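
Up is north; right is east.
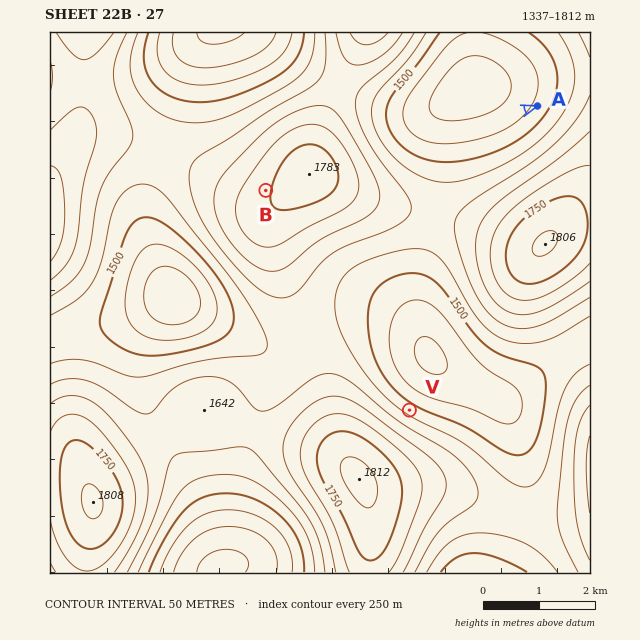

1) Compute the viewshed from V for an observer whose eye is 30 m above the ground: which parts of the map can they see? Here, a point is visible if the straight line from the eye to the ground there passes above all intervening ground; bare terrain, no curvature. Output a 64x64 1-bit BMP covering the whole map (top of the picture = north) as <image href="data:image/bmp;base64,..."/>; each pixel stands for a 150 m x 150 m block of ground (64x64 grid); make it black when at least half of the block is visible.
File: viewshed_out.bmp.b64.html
<image width="64" height="64" href="data:image/bmp;base64,Qk0+AgAAAAAAAD4AAAAoAAAAQAAAAEAAAAABAAEAAAAAAAACAAATCwAAEwsAAAIAAAAAAAAA////AAAAAAAAAAAAAAAAAAAAAAAAAAAAAAAAAAAAAAEAAAAAAAAAAwAAAAAAAAAHAAAAAAAAAA8AAAAAAAAAHwAAAAAAAAAfAAAAAAAAAD8AAAAAAAAAfwAAAAAAAAD/AAAAAAAAAP8AAAAAAAAB/wAAAAAAAAP/AAAAAAB+B/8AAAAAAf/P/wAAAAAD////AAAAAAf///8AAAAAB////wAAAAAH////AAAAAA////8AAAAAD////wAAAAAP////AAAAAB////8AAAAAH////wAAAAA/////AAAAAD////8AAAAAf////AAAAAD////wAAAAA/////AAAAAP////8AAAAD/////wAAAAf/////AAAAB/////8AAAAP/////gAAAA/////8AAAAD/////gAAAAP////8AAAAA/////AAAAAB////wAAAAAH///8AAAAAAP//+AAAAAAAf//AAAAAAAA//gAAAwAAAB/4AAADwAAAD+AAAAPgAAADgAAAAfAAAAAAAAAB8AAAAAAAAADgAAAAAAAAAGAAAAAAAAAAQAAAAAAAAAAAAAAAAAAAAAAAAAAAAAAAAAAAAAAAAAAAAAAAAAAAAAAAAAAAAAAAAAAAAAAAAAAAAAAAAAAAAAAAAAAAAAAAAAAAAAAAAAAAAAAAAAAAAAAAAAAcAAAAAAAAAB8AAAA=="/>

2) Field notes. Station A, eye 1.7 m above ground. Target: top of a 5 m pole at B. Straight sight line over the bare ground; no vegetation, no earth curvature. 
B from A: no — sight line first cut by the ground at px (366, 159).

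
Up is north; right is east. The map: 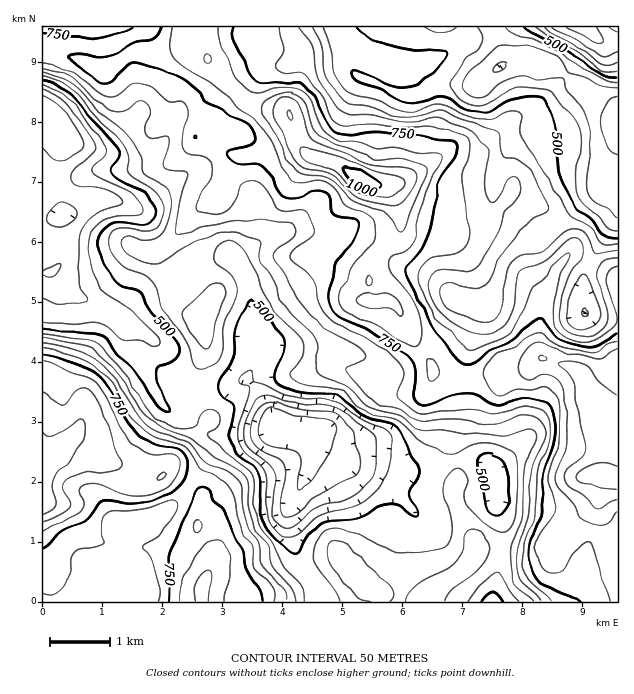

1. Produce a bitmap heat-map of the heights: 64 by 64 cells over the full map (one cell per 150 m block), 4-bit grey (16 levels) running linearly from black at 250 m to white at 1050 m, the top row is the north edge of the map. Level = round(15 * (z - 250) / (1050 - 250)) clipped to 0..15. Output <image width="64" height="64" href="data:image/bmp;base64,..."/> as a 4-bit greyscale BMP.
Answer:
<image width="64" height="64" href="data:image/bmp;base64,Qk12CAAAAAAAAHYAAAAoAAAAQAAAAEAAAAABAAQAAAAAAAAIAAATCwAAEwsAABAAAAAAAAAAAAAAABEREQAiIiIAMzMzAERERABVVVUAZmZmAHd3dwCIiIgAmZmZAKqqqgC7u7sAzMzMAN3d3QDu7u4A////AIiIiIiIiImqu7uqqpmHZVVWZ3d3d3d2ZlVVZniZmaqqmYiIiIiIiaq7u6qqmIdlVWZ3d3d3d3dmZVVniZqqqquZmIiIiIiJqru7qqmYdmVWZ3d3ZmZ3d3ZmVniaqqqqq5mYiIiIiImqq7u6qYdmVVZ3d3ZmZmZ3d3ZmeJqqqqqrmZiIiIiImaqru7qYdmVVZnd3ZmZmZmZ3dmZ5qruqqruZmIiIiIiZqqq7qph2VVVmd3ZmZmZmZnd3Znmru6qqu5mZmYiIiImaqqqqmHZURWZ3ZmZlVVVWZ3dmeKu7uqq7qZmZiIiIiZqqqqmHZURFVmZmVVVVVVZndmZomru7u7u6qZmIiIiImaqqqYdUMzRVVVVVVVVVVmZmVWeau7u7u8u6qZiIiIiJqqqZhlMiI0RERVVVVVVWZmVVZ4mru7zL3MuqmZmZiImaqZh2QyEiMzRERVVVVVZmVUVXiau7zMzcy6qqqqqpmZqZmHZDIRIiMzNEVVVVZmVVRFeJq7zM3Ny7qqq7u7qpmZmYdkMhERIiIzRFVVVmZVVEV4mrzN3d3Lu7u7u7u7qZmYh2QyERESIiNERVVWZlVERWibzN3u7czLu7u7u7upmIh2VDIhERESIzREVVVmVURVaJvM3e7d3MzMu7u7u6mHd2VDMhERERIiNERVVVVVRFVnmrzN3d3dzMy7u6qqqHdmVDIhEREREiI0RVVWZlVVVmeJu8zd3M3MzLu6qZmHdmVDIRERERESIzRFVmZmZmZmZnmrzN3czMzMu6qYh3ZmVUMhAAABERIjNEVmZmZmZ3ZmeavM3dzMzMy6qYdmZmZlQyEAAAEREjNEVnd3d3d3d3d5q8zd3MzMzLqYdlVVZmVDIQAREREjRVZniIiIiIiId4mrzd3cu8zLuodlVVVWVVQxESIiIzRmd4iZmZmZmZiImavN3du7vLuphlVVVVVVRDIjNEREVneIiZqpmZmqqZmavM3dy7u7uph2VVVVVVREQ0RVVVVneIiJmqqqmqq6qqq8zdzLu7u6l2VVVVVVVERERVZmZneIiImaqqqqq7u7u7zMzMu7qql2VUVVVVVVRERFZmd3eIiIiZqqqqq7u7y7zMzMyqqZh2VURVVVZmVEREVWZ3d3iIiJqqqpmqu7vMzMzMzJmYh2VURERFZmZVRERVVmd3d4iJmqqpmZqru8zMu7u8iHd2ZUREREVndlVEREVWZ3d4iZqqqqmYiZqrvLqpmatmZVVUREREVWd2VUREVWZ3eIiZq7uqmYiIiZq7qYiImUREREQzNEVWd3ZVRERWZ3iImaq7u6mYh3d4maqYdmeIRDNDMzNEVWZ3d2VERWZ3iJmqu7u7qYd3ZneJmZdmZngzMzMzNERWZnd3ZVRVZ3iJqru7u7qYdmZmZ4iZmGZmeDMzMzNERVZmZ3dmVVZ3eImru7u7upd2ZmZniJmYdmaJIiMzREVVVmZmd2ZVZneIiau7u7uph2ZmZmd4iZh2Z4kiIzNEVVVmZmZnZlVmeIiZqru7uqmHd3d3Z3iJmHZniSIjNEVVZmZmZmZlVWd4iJmau7u6mYd3d3dneIiYh3eJIiI0RVZmdmZmZlVWd4iJmZqru6qZiIiIh3Z3eImHd4giIjRVZnd3dmZlVVZ3iJmZmaq7qqmZiIiHdmd3eIh3dzIiNFZnd3d3ZmZVZnd4iZmZqqu7upmZiIh3ZmZ3iHZmIiI0Vmdmd3d3dmZnd3eImZmaqru6qZmYiHd2Zmd3dlUiIjRFZlVmeId3d3d3d4iZmZqqu7qpmZiIh3dmZmdlRCIiI0RERFZ4iIiIiIiIiJmZmqu7u6mZmIiHd3ZmZlRDIiIiMzNEVniImYiIiIiJmZqqu8zLqZmYiIh3d2ZVRDMiIiIjM0RWeImZmIiImZmZqrzM3MupmZiIiHd3ZlQzMyIiMzM0RVZ3iJmZiImaqZmrze7d3LqZmId4h3dlVDIiIjMzNEVWZ3eIiZmImaqqqrzv7u3cupmIh3eHdmVEMiIiMzREVWd3d4iJmZmZq7u83u7t3dy6mYiHd3d2VUQyIiIjNEVWZ3eIiImZmZqrzd3u7czMzLupmIh3d2ZVRDIiIiIjRFVnd4iImZqqqrzd7d3Mu7u7u6qYiHdmZVVEMiIhESM0Vnd3iJmZmZmqvN3cy7uqqqqqqpiHdmZVVUQyIiERI0Vmd3eImZmZmavN3MuqqqqqqpmZmId2ZlVVRDIiERIkVmd4iIiZmZmZq83cupmZmZmZmYiId2ZmVVVEMiERIjVnd3eIiJmZmaq83dypmIiIh3eIh3ZmZmZVVEQyIREjRneHd4iImZmaq7zd26mHd3dmZmZ2VVVWZVVUQzIhIjRXiIiIiIiZmqq7vM3LqHdmZlVVVVVENEVVVUQzMiIjRWiJiIiJmZmqq7qru7qYdmVVVVRERDMzNEREQzMyIkVniZmZiJmZmqq6qqqqqYdlVVVVVUREMiIzMzMzMzMzZ3iZqpmZmZqqu7qpmZmYh2VVVVVVVUQzIiIzMjMzNFWImZqqqZmaqru7upmZiIh2VVVVVVVVVEMyIiIiIzRFZpmZmZmqqqqru7uqmZmIiHZVVVVVVVVVRDMiIiIjRWd3mZmZmZmqqqu7u6qZmZiIdlVVVVVVVVVEQzMzM0RWeIiZmZmZmZmaq7u6qZmZiIh2VVVVRERERERDMzNEVniIiKqqqqqZmZqru7qpmZmIh2VVVUREREREREM0RFZ4iZmI"/>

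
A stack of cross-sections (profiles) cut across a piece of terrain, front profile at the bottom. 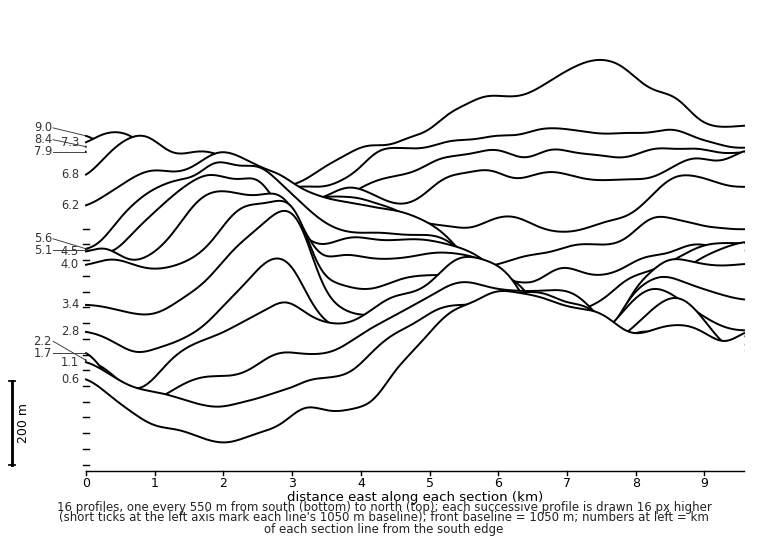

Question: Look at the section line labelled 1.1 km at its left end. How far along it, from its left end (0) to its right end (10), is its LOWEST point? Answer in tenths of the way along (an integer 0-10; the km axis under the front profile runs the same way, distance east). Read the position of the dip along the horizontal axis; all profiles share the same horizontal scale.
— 2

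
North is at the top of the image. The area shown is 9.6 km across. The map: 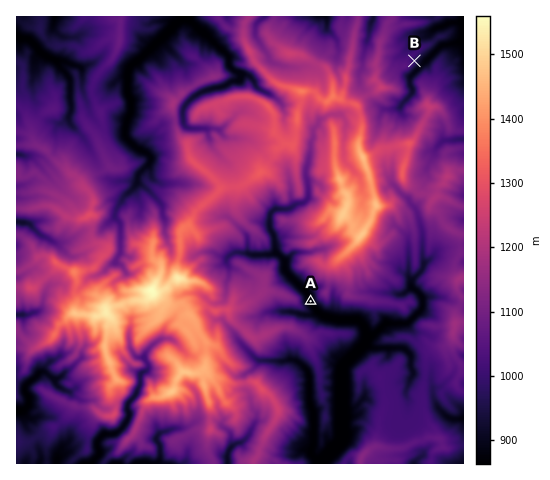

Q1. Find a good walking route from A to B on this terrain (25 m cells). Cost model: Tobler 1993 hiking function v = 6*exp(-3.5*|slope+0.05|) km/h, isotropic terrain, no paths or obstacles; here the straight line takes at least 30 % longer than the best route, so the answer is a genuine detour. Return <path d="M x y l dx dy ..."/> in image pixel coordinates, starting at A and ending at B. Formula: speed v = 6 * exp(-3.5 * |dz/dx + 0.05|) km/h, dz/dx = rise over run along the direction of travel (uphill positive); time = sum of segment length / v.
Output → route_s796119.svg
<path d="M311 301l2 0 12 6 2 0 2-1 1-1 3-5 0-8 1-2 5 2 1 0 9-5 2-2 5-9 4-4 1-2 6-3 3-7 0-3 1-2 4-3 3-1 4-7-1-7 2-5 0-11 3-7 7-5 2-2 0-5-2-2-7-3-3-3-2-5 0-4 1-3 0-2-3-5 0-6-1-2 0-9 5-10 0-2-2-3-3-2-4 0-2-2 0-24 2-3 0-6 1-2 2-1 7 0 2-1 2-3 2-2 2-1 6 0 4-2 1-3 0-7-1-2 0-6 2-3 5-3 4-4 1-3 0-2"/>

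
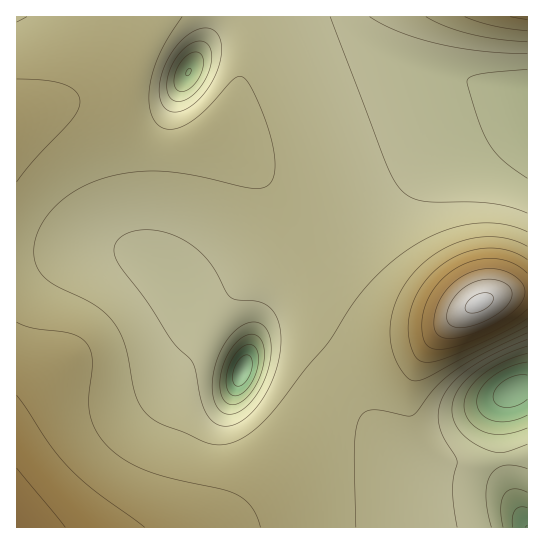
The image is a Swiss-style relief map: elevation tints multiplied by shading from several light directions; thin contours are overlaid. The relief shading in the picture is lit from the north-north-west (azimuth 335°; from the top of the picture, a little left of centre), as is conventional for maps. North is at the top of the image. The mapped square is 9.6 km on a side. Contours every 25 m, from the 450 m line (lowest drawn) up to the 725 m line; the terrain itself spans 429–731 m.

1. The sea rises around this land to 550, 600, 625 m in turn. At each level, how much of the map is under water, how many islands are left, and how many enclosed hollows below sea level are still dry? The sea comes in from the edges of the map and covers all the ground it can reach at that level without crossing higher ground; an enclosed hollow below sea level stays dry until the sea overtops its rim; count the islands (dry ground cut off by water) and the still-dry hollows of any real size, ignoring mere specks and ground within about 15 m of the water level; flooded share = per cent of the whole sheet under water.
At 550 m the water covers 15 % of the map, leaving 0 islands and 2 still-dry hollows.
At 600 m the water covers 84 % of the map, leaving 0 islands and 0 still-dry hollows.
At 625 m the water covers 93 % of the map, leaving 0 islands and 0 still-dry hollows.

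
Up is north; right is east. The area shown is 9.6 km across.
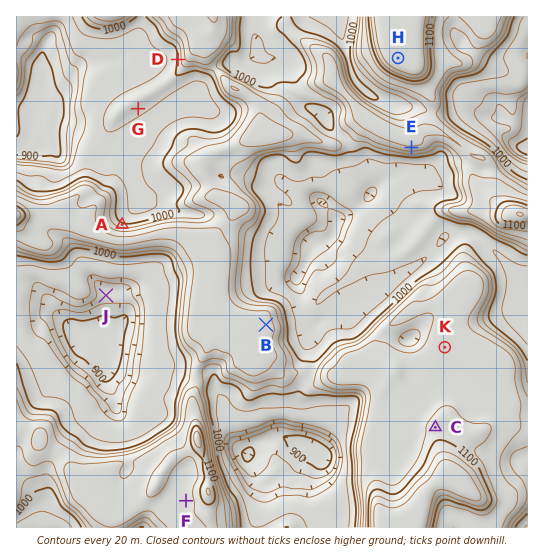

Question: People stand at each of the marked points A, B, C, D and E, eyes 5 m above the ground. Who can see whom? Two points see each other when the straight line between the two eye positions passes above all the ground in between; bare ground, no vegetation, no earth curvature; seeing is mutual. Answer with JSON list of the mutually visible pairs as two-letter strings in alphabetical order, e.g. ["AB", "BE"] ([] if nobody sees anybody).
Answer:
["AD", "BC", "BE", "CE"]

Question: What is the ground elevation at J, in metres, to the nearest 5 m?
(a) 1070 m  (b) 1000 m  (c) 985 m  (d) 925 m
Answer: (d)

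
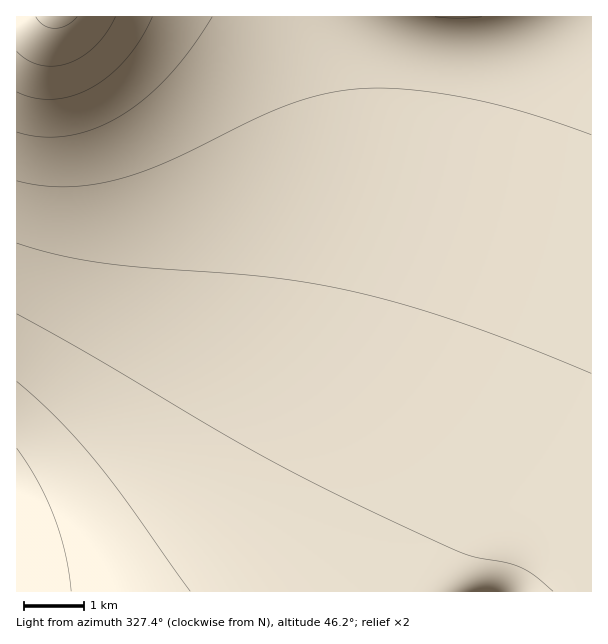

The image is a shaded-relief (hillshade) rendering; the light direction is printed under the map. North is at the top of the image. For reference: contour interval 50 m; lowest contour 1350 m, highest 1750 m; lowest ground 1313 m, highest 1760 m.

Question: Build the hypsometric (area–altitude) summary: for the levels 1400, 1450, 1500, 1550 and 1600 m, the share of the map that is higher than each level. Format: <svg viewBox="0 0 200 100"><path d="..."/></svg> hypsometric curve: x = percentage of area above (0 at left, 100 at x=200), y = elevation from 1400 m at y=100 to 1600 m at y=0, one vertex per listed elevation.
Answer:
<svg viewBox="0 0 200 100"><path d="M188 100l-31-25-60-25-58-25-28-25"/></svg>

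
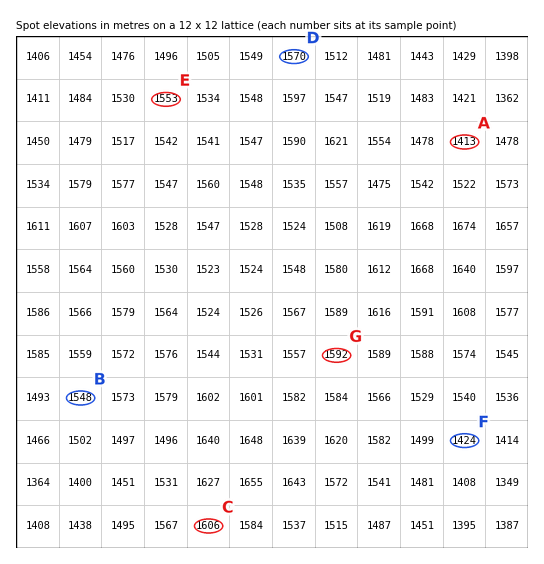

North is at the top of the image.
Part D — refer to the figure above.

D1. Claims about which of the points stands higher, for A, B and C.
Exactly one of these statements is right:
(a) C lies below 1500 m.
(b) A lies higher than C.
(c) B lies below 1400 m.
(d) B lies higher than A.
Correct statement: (d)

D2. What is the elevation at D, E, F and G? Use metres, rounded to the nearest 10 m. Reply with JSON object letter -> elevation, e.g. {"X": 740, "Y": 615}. {"D": 1570, "E": 1550, "F": 1420, "G": 1590}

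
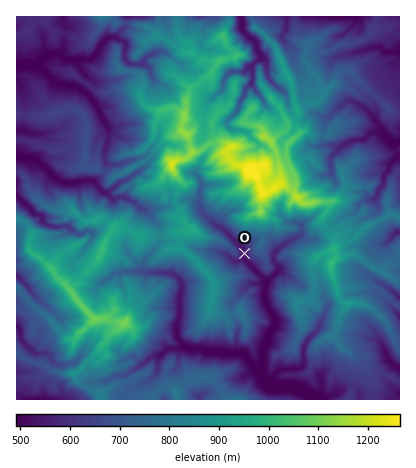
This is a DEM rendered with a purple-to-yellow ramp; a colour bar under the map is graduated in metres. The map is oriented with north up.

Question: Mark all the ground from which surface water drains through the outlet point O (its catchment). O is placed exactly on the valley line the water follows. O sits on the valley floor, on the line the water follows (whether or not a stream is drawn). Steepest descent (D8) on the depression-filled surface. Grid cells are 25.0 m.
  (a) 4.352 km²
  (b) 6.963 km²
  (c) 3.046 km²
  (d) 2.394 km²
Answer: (a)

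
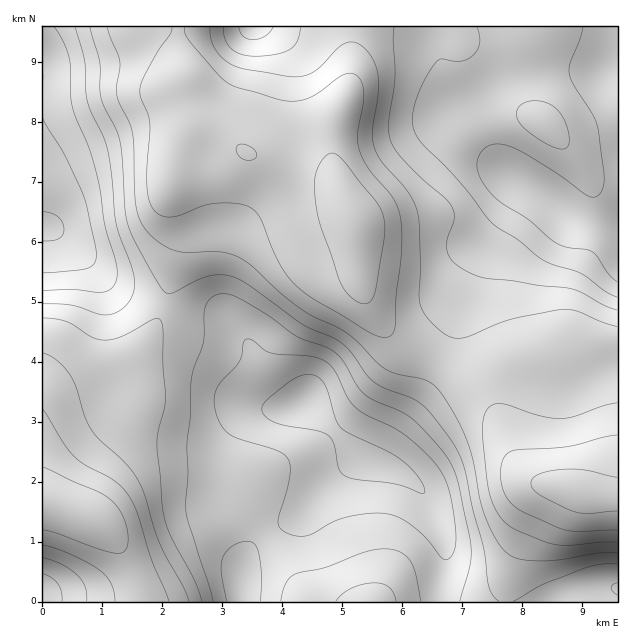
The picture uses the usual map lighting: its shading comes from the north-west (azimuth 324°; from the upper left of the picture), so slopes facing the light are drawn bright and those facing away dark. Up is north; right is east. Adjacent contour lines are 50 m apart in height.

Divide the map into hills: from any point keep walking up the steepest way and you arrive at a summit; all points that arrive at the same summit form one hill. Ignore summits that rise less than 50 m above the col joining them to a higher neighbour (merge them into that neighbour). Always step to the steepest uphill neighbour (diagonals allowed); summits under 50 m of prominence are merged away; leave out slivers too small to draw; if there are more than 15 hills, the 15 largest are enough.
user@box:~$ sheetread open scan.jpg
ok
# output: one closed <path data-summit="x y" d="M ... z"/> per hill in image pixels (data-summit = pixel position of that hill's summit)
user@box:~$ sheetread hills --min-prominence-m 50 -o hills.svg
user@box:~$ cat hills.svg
<path data-summit="353 220" d="M440 26l-397 0-1 200 14 6 24 20 26 28 15 10 52 18 42 6 14 6 19 22 12 36 7 15 10 9 7 4 9 0 12-5 56 57 18 6 55-89 14-30 10-30 14-30 12-32 14-18 22-40 6-7 4-1-19-11-15-14-26-48-10-6-6-6-12-33-2-15z"/><path data-summit="577 492" d="M617 26l-176 1-1 27 2 15 12 33 6 6 10 6 26 48 15 14 19 11-4 1-6 7-22 40-14 18-12 32-14 30-10 30-22 43-26 38-20 37 0 3 15 4 15 9 14 14 12 23 10 27 0 19-5 18-1 22 178-1z"/><path data-summit="82 514" d="M47 227l-5 1 0 373 200 1-2-32 12-30 0-8-22-36-4-10 0-29 11-27 13-16 10-4 31-4-14-4-10-9-7-15-12-36-19-22-14-6-42-6-52-18-15-10-41-41z"/><path data-summit="370 601" d="M365 460l-12 2-13 11-41 43-30 14-19 17-10 24 2 27 2 4 196-1 1-21 5-18 0-19-6-20-12-25-18-19-9-6z"/>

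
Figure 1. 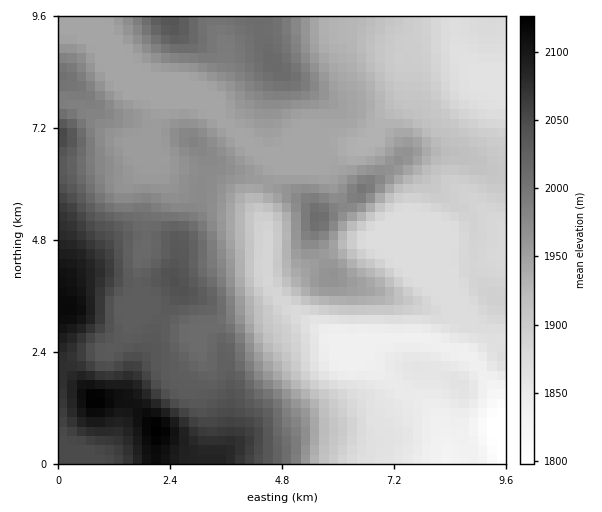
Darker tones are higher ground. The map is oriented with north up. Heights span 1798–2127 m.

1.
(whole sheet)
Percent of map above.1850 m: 93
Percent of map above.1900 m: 71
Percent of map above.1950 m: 49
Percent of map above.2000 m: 28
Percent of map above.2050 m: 11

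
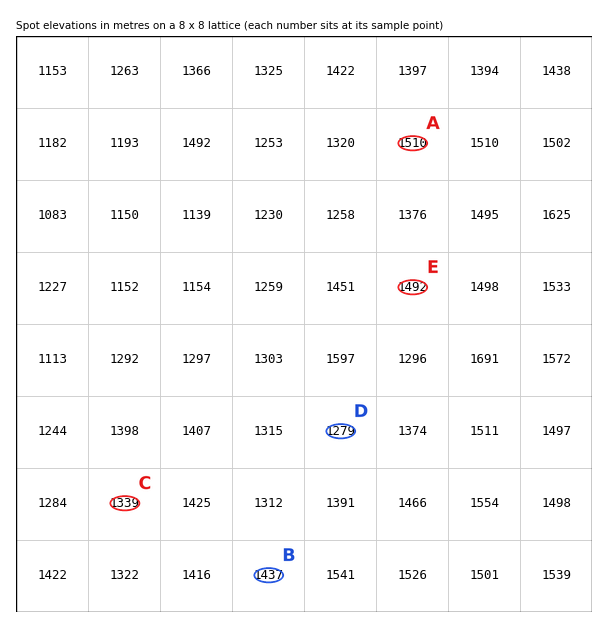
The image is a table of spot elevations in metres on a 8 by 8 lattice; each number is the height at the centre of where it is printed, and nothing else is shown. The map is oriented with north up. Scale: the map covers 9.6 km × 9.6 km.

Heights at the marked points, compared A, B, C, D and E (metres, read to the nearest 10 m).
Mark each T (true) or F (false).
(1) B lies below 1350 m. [F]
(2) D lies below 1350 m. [T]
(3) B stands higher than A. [F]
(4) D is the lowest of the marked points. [T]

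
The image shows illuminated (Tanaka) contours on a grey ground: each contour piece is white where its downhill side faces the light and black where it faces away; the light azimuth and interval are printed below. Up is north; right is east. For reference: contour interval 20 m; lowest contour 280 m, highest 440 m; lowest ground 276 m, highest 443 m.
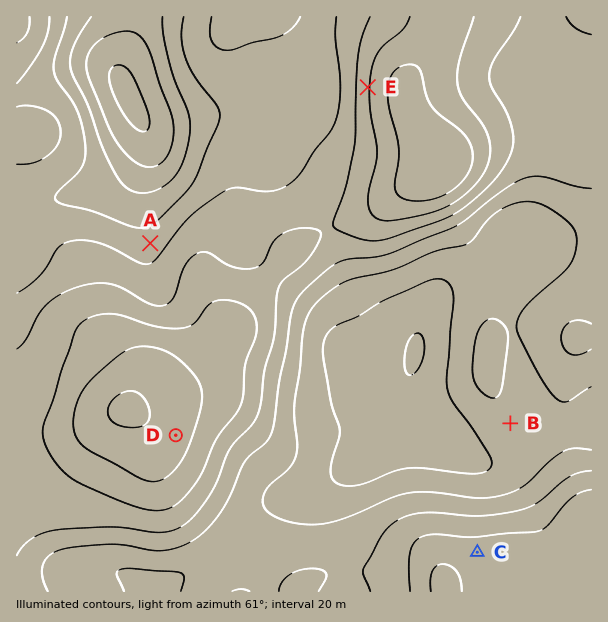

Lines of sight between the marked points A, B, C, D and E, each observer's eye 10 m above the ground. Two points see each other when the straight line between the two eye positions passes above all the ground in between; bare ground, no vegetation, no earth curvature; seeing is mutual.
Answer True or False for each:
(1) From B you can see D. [True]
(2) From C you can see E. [False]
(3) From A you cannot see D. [True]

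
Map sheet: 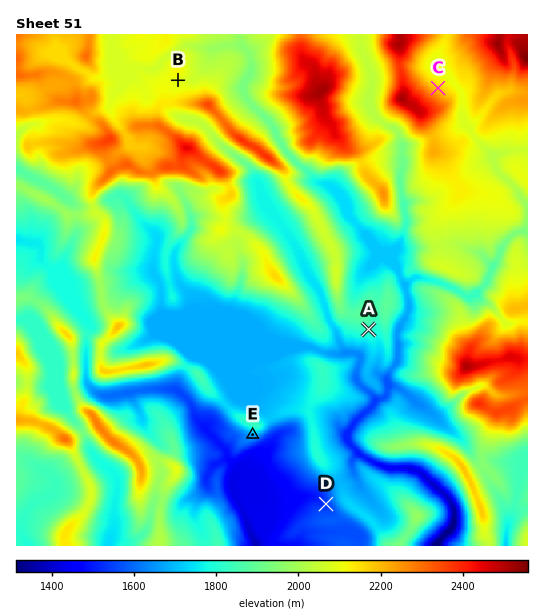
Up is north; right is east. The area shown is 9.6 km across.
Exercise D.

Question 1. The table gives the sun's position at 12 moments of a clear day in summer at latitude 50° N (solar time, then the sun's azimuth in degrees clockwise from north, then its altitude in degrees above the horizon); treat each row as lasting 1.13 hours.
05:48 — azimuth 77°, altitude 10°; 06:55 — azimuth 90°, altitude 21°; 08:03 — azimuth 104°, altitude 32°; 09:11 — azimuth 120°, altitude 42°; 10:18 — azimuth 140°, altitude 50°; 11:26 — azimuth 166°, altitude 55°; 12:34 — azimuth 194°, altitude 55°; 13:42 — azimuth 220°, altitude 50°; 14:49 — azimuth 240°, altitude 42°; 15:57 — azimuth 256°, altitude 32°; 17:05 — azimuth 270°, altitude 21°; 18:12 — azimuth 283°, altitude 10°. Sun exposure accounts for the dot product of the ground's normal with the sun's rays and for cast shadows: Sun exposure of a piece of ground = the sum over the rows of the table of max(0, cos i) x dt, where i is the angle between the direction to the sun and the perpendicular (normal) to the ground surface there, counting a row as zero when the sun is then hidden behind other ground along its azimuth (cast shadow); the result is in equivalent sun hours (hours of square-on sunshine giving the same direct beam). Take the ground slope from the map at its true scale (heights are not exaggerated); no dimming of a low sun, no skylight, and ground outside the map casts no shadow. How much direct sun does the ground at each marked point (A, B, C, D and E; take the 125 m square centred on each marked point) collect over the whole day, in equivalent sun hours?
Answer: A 8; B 7.7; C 5.1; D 6.7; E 7.9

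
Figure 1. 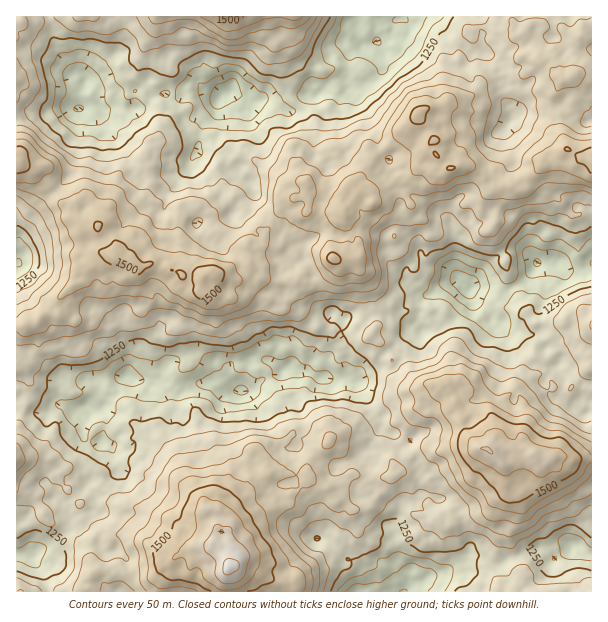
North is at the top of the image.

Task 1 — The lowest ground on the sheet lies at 1060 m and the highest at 1670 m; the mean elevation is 1330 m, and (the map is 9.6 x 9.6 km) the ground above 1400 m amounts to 23.7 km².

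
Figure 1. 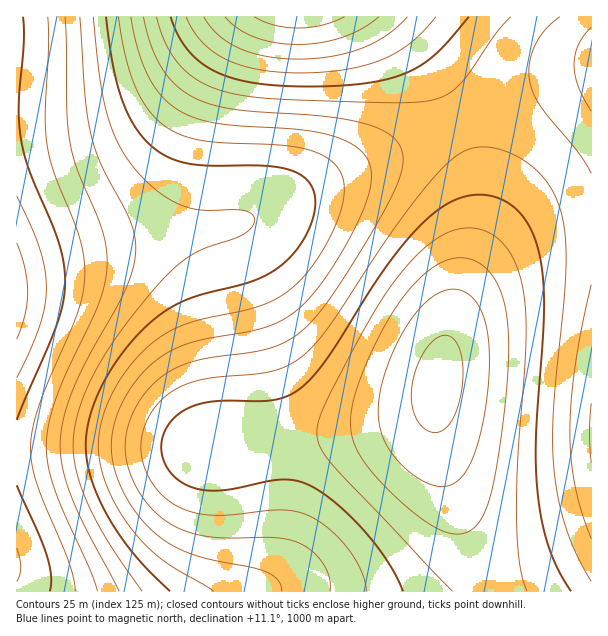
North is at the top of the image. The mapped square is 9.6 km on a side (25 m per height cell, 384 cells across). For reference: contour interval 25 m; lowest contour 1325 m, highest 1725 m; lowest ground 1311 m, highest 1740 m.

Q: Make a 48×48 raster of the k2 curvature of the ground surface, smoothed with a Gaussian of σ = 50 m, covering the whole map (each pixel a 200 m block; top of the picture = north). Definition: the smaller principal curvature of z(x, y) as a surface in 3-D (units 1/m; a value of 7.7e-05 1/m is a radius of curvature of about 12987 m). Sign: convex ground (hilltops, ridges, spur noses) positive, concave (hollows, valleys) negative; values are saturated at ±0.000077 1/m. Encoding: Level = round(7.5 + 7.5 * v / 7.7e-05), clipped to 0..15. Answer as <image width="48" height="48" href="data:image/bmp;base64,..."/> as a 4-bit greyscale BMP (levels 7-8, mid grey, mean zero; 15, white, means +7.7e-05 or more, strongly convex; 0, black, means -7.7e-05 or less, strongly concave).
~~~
<image width="48" height="48" href="data:image/bmp;base64,Qk32BAAAAAAAAHYAAAAoAAAAMAAAADAAAAABAAQAAAAAAIAEAAATCwAAEwsAABAAAAAAAAAAAAAAABEREQAiIiIAMzMzAERERABVVVUAZmZmAHd3dwCIiIgAmZmZAKqqqgC7u7sAzMzMAN3d3QDu7u4A////AAAAAAABIiIhAAAAAAAAESM0VmZmZmVWZgAAAAEiMzMyIRAAABESIjRFVmZmZlVWZgAAASI0RVVEMyIhESIjM0RVZmZmZVVWZgABEjRFZmZlVEMzIjNERFVWZmZmZVVWZgABI0Vmd3d3ZlVEMzRFVWZmZmZmZVVWZgASNFZ4iZmIh2ZUMzRVZmZ3d3ZmZVVWZgASRWeJqqqpmIdlQzNWZ3d3d3ZmZVVWZgATRniqu7u7qYdlQiNWd4iId3dmZlVVZgAjVomszN3MupdlQiNWeIiIiHd2ZlVVZgAjV4q93u7supdlQiNWeJmZiId2ZmVVVQAkV4q97//supdlMiNWeJqpmYh3ZmVVVAEkV4q9///supdlMiNWeJqqmYh3ZmVVVAE0Z5q97//suodlMiNGeJq6qZiHdmZVQwE0Z5q97//cuodkMiNGeJqqqZmId2ZlQwI1Z4q83u7cuYdUMiNGeJqqqpmIh3ZlMhJFZ4mrzd3cqYdUMiNFeJqqqpmYiHdlMhNFZ4mqu7zLqXZUMiNFeJmqqqmZiIdkMSNFZ3iZqqqqmHZUIRNFeJmqqqmZiIdkMSNFZneIiZmZmHZUIRNFeJmqqqqZmIdkMTRFVmZ3eIiIh3ZDIRNFeJmqqqqZmIdUMTREVVVWZmd3d2VDIRNFeJmqqqqZmHZUMURERERFVVVmZmVDISNGeJmqqqqZmHZUMTMzMzMzRERFVVVDISNGeJmqqqqpmHZUMTIiIiIiIzM0REVDISNGeJqqqqqpiHZUMiIiIiIiIiIzM0RDIiNWeJmqqqqZh3ZUMjMzIiIiIiIzMzRDISNGeImZmZmYh2ZUMkQzMzMzMzMzMzMzISNFZ4iJmZmId2ZUQ0RERDMzMzMzMzMzIRJFVneIiIiHdmVVQ1VVVEREMzMzMzMiIRI0RWZ3eId3dmZVRGZlVVVERDMzMiIiEREjRFVmd3d3ZmZVVGZmZlVVREMzMiIhEAESM0RWZnd2ZmZmVXd3dmZVVEMzMiIREAARIjRFVmZmZmZmZnd3d3ZmVUQzIiIRAAAAESM0RVZmZmZmZneIiHdmVUQzIiERAAAAABIjRFVmZmd3d2eIiId2ZUQzIhEQAAAAAAESM0VWZnd4iGd4iId2ZUQzIhEAAAAAAAABIzRVZneIiGZ3d3dmVUQzIiERAAAAAAABEjRFZneImFZnd2ZmVVRDMzIiEQAAAAABEjRFZnd4iEVmZmZlVVREQzMzMiEQAAARIjRFVmZ3dzRVVVVVVVVEREREQzIhERERIjNEVWZmZiNFVVVVVVVVVVVVVUMyIhESIjNEVVVmZiM0RFVVVVVVVmZmdlVDMiIiIzNERVVVVRIzREVVVmZmZnd4h3ZUQzMiMzNERERERAEjNERVZmZnd3iJmYdlVEMzMzREREREMwASNEVWZnd3iImZqph3ZVREM0REREQzMgASM0VWZ3iIiZmqu6mYdmVUREREREMyIQASM0VmeIiZmaq7zLuph3ZVVEVVRDMiEAABNFVniJmaqru8zcu6mHdmVVVVRDIhAA=="/>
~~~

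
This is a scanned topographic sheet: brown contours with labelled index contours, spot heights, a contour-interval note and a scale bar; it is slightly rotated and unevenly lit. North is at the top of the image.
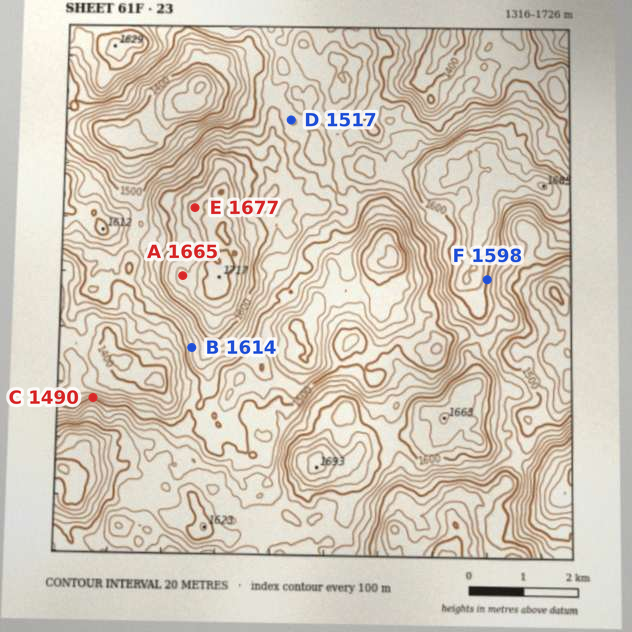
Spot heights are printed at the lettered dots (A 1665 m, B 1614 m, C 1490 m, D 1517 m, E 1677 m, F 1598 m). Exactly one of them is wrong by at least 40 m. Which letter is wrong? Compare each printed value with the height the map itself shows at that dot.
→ B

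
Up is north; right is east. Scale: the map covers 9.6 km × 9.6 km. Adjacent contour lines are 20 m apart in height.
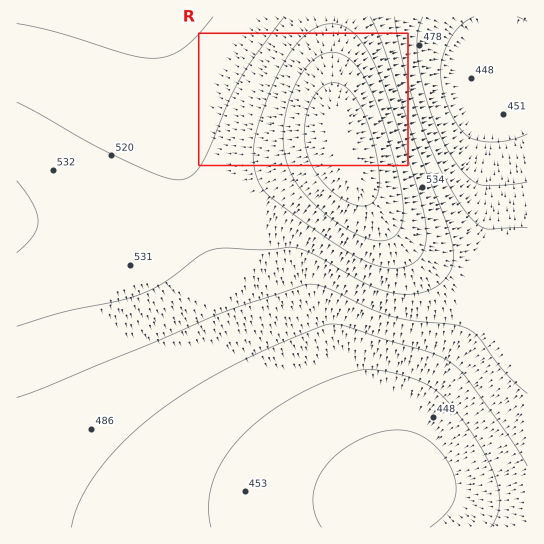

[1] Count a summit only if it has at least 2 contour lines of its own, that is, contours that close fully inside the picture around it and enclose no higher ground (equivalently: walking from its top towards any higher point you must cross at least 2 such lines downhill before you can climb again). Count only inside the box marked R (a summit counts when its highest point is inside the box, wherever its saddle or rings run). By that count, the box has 1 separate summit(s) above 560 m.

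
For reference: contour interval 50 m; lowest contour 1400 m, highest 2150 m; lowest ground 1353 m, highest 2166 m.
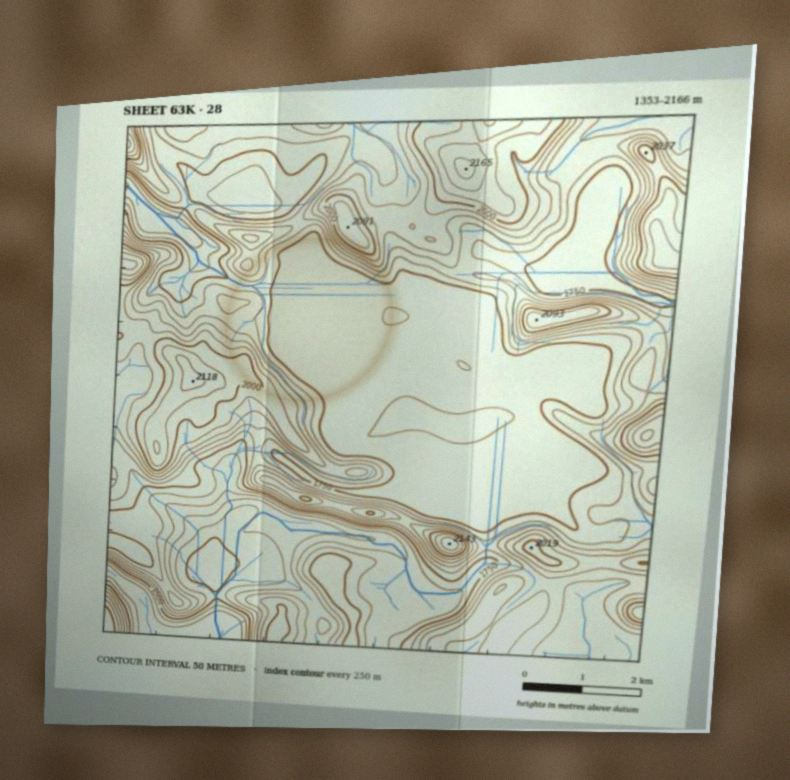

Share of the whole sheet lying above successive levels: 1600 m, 93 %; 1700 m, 84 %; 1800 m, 44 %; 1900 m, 23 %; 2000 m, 10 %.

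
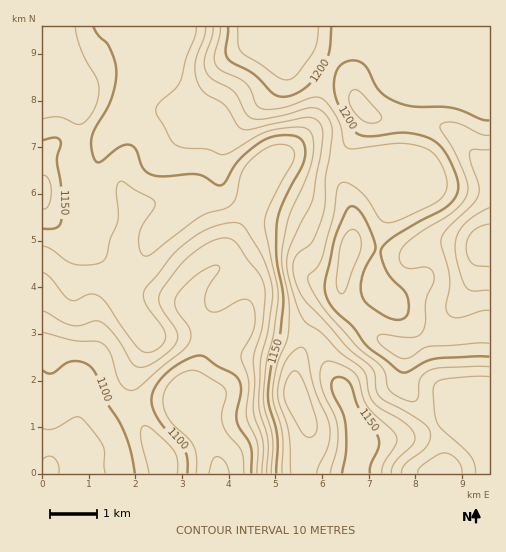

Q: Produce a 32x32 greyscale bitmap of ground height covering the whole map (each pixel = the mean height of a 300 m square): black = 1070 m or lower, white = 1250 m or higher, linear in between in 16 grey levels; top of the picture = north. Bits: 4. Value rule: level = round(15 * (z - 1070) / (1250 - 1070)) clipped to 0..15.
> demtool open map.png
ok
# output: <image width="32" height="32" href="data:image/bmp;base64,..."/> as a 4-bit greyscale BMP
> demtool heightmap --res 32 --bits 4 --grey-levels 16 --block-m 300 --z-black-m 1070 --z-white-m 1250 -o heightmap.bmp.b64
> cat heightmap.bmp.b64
<image width="32" height="32" href="data:image/bmp;base64,Qk12AgAAAAAAAHYAAAAoAAAAIAAAACAAAAABAAQAAAAAAAACAAATCwAAEwsAABAAAAAAAAAAAAAAABEREQAiIiIAMzMzAERERABVVVUAZmZmAHd3dwCIiIgAmZmZAKqqqgC7u7sAzMzMAN3d3QDu7u4A////ACIRIiNDIREkaJiHZ4mqqqkhESIzQyERJGiZh2Z4mqqZIRIiNDMhEiRomYdmeImZmSIiIjMyERI0aJmHZ3iZmZkiIiMzIRESNXmph3eJmZmZIiIzMyEREjWJqXZ4mqqZmSIiM0MhESI1eZh3eaqqmZkyIjREMiIjNXmYd4mruqqqMzM0RUMzM0V4mIiavMu7uzMzRFVUMzM0aIiJq8zMzMxEREVmVDMzNGeImru7vMzMRVRVZUQzMzRXiau7u7zN3FVVVVVDM0Q0V5q7u7u8zd1VVVZVRDNERFiavLu7vM3eVWZmZVRDNERoqry7u8zN7mZmZmZVRERFaJq8y7zMze5mZmZmZVREVWiZrMu7zN3vd2ZmZmZlVVZoiavLq7zN7ndmZmZmZmVWZ4mruqqrvN53ZmZmZmZmVWeJmrqqqqvNh2ZmZmZmdlVmeJqqqqqrzXZmZmd3d3dlVniaqqqqq812Z3Znd3d3ZlZomqqqqqvNd2d3d3eIiHdmaJqqqqq8zGZmd3d4iIiId3iau7u7zMtmZnd3iIiImZmJm8zLu7u7ZmZnd4iIiZqqqqvMu7u7u2ZmZ3d4iJmqu7q7y7u7u7tmZmd3d4mqq8y7u7u7u7u7ZmZnd3eJq7zMy7u7u7u7u2Zmd3d3eavMzMy7u7u7u7tmZ3d3d3irzMzMu7u7u7u7"/>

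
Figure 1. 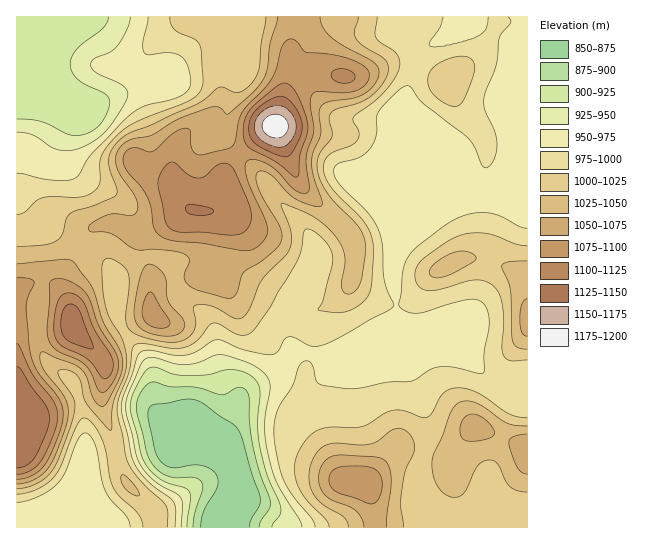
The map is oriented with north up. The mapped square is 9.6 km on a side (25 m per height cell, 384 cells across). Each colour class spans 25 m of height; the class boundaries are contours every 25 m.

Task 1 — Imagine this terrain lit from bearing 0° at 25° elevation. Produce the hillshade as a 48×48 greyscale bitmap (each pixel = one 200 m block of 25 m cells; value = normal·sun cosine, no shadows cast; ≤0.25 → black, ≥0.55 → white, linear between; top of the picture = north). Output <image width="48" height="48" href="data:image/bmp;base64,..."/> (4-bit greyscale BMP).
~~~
<image width="48" height="48" href="data:image/bmp;base64,Qk32BAAAAAAAAHYAAAAoAAAAMAAAADAAAAABAAQAAAAAAIAEAAATCwAAEwsAABAAAAAAAAAAAAAAABEREQAiIiIAMzMzAERERABVVVUAZmZmAHd3dwCIiIgAmZmZAKqqqgC7u7sAzMzMAN3d3QDu7u4A////AJmZmZmYZniHd4mavKhlVVZ3iZmZmZmZmYiZmZmHVoqodnmau5dUREVniZmZiJmZmUV4mZmFRq3ahmiZmGVEQzRWeJmYiImZiAAmiZl1au/9qHiYdkVmVVVniImYd4mYdgADeZh3rv//25mYZVZ4iJmqmImYd4iYdQACWJh5zv/t3LqXZmiZq83duYiYiIiIdlQySJh5vMy7y6mHZnmavd7tuYiZmHd3d5dTRod5q6qZmZmHd4mrzd7duZmamGZniZl0NXVpuqmZmYh3eImrzNzMuqqqmHZ5vZmGVVRqu5iJmHZniJmqu7u7u7uqqZms75mZdlRpqpd4h2Z4mZmqq7urvMuqq7zd7pm8uGRWeHZmZVZ4mqmaqqqqu7uqvN7du5re2XVDNWZURFZ3iamZmZqqq7qqvN3KmazuuGVCJFVDNFZmZ5mZmZmZmqqrvMyoiL3adDVUNEQzNFVURomZmZmZmZmau6qHZrylIBWZZCIiNFVDRniZmZmZmZmZmZmHVLpzADjMgwABJFQ0V4iYiJmZmZmZmZmYZKl1NHvtggABNFRFZ4iIeIiZmZmZmZmZdZmHeKzbcxJFZlRFZ4h3d3eJmZmZmZmZh5mZmrzJhleal1RWZ3d3dmZ4iZiJmZmIiJiKvMupmZvLlkRnd3eIh2VniYh3iIiIiZeK3tuZmqqoZEV3d4iZmGVniYdVZ3d3iqiK3tqZmqqHZmeId3iZmYd4mYdURVVmisurzLqYirqYiJmHZneJmZh4mZh2VFVnmtzMy6mHeaqZmZh2VVaJmZiImZq6h2d5q8zMuoh2aIh2d3ZlVVZ5mIiImZvMupmqvLu7uYdmd3VDRERVZmeIhmiZmZrN3Lu7zLuqqYd3iHVDNERWeImHZXm7mZmrzMzMzKqpmqmZqYdlVWZ3irp1RpzbmZmZq8y7qqqarMy7uYiIiIiIq7hTWc7JmZmZmqqqmaqrzd3Ll3iJqqmavJUkjO2pmZmZmZmZmau8zMy5Zniau6mrumM3vcqZmZmZmZmZmbvMu6qGVomru6qrljNpzKmZmZmZmZmZmaq7uqmGaJqru7u5YySJmYiZmZmZmZiJmZqqu7upmru6u8y3IBR4ZWaJmZmZmZiJmaqrvN3d3cu6q82mEBRWVFVomZmZmYiJmbu7zN7//9zKmaumMjRWZ3d4mZmZmIiZmdzLu7zf/+7sqZmph4iIiZmYmZmZh3mZmcy7qaq97u//65m83dy6h3d3iZmHZomZmaqpmYiavN7//srO//7JZCI0eJh1VomZmZmZiHd4mrvO7cvO//24UxACR4hlZniZmZmYh2VWeJmaqru87tyoZURDRXiIh3eJmZmYh2Znd4iIiaqqu7upiZmYdniaqYiJmZmZmZmZiHd3eJqZmqqZq93cuYm8y6mJmYmZmru6mYdmeZmZmZmavN7uy5mrzMqZmYmZqru6qYdmeJmZmqqavMzMupiJq7qYmYmZmqqqqph3eJmZmqqqqqmZmYd4mZmYiYmZmaqqqpiHiJmZmqqqqpiIiIdnmZmYiQ=="/>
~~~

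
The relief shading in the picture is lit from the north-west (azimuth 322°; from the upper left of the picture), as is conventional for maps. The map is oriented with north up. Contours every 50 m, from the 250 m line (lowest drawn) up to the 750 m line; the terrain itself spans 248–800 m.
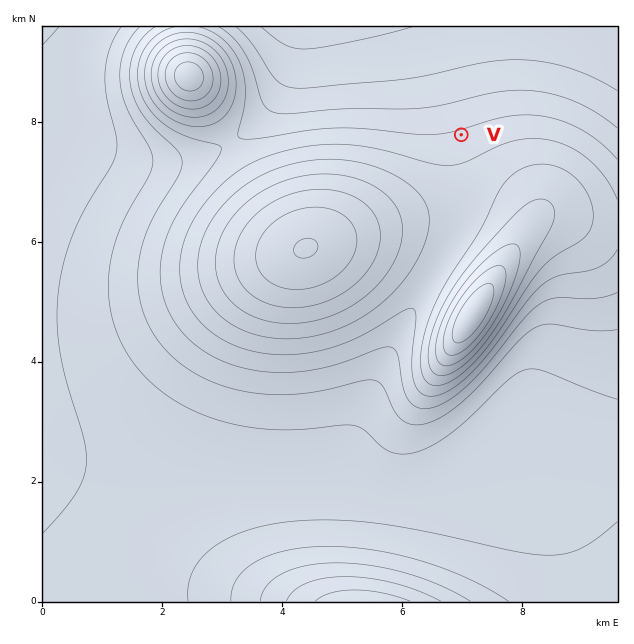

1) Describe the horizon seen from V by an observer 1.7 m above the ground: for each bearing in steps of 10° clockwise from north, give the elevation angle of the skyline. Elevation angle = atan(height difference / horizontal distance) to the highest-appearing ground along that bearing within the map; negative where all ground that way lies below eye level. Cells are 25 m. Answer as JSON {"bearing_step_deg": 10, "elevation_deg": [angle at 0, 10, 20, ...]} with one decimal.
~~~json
{"bearing_step_deg": 10, "elevation_deg": [-4.8, -4.6, -4.4, -4.0, -3.6, -2.6, -1.5, -0.4, 0.8, 1.9, 2.9, 3.8, 4.5, 4.9, 5.1, 5.2, 5.7, 6.6, 5.9, 4.6, 4.2, 4.1, 5.2, 5.8, 5.5, 4.1, 2.2, 0.3, 3.2, 1.0, -2.8, -3.6, -4.1, -4.5, -4.7, -4.8]}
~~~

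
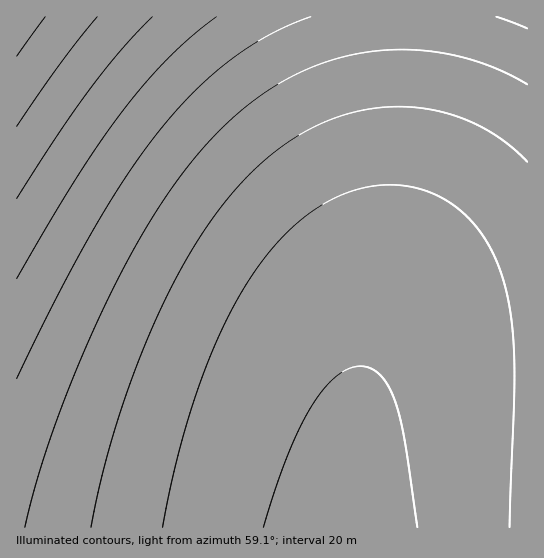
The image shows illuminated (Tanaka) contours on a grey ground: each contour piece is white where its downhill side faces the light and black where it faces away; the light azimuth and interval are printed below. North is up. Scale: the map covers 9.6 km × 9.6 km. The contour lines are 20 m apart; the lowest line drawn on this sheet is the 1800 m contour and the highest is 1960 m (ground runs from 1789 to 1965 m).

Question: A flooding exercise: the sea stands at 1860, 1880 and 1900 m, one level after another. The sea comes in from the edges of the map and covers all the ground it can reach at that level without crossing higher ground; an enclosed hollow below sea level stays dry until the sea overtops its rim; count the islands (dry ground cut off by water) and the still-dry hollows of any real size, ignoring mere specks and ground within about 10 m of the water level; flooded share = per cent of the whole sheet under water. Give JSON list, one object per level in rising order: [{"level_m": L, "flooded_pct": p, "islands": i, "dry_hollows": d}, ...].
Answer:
[{"level_m": 1860, "flooded_pct": 9, "islands": 0, "dry_hollows": 0}, {"level_m": 1880, "flooded_pct": 15, "islands": 0, "dry_hollows": 0}, {"level_m": 1900, "flooded_pct": 28, "islands": 0, "dry_hollows": 0}]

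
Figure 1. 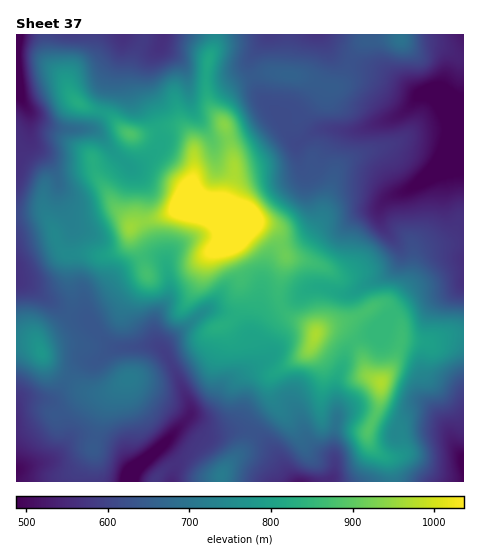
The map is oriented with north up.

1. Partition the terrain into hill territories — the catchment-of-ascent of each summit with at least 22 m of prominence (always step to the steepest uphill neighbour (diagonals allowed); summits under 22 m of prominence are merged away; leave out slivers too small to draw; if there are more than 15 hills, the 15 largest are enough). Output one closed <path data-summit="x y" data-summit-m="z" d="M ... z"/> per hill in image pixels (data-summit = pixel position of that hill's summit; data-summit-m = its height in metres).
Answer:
<path data-summit="230 222" data-summit-m="1174" d="M321 34l-157 0-3 12-14 14-7 21 1 13 12 20 7 17 1 13-16 17-11 6-4 0-8-7-28-30-38-2-20-8-12-15-8-20 0 196 16 6 35 26 20 6 12 15 13 13 47 0 9 10 22 47 1 9-3 5 5 2 15 13 16-2 7-4 9-10 2-8-2-27 5-8 13-12 1-10-5-15 10-20 47-29 12-1 16 6 12 0 41-22 8-10 1-11-20-28-2-9 2-8 8-8 16-5 14-9 21-16 24-24-1-13-6-14-18-21-6-3-16 2-36-23-45-16-8-9z"/><path data-summit="315 334" data-summit-m="969" d="M463 144l-23 23-21 16-14 9-16 5-8 8-2 7 2 10 20 28-1 11-8 10-41 22-12 0-16-6-12 1-47 29-10 20 5 15-1 10-13 12-5 8 2 13-2 22-9 10-16 6-7 0-8-6 4 6 13 1 26-4 14 4 15 14 22 34 34 0 5-5 0-33 4-22-1-39 11-35 8-7 19-7 19-21 20-14 11-5 22-2 18-9z"/><path data-summit="381 382" data-summit-m="971" d="M463 284l-17 8-22 2-11 5-20 14-19 21-19 7-8 7-11 35 1 39-4 22 1 28-5 10 135-1z"/><path data-summit="129 379" data-summit-m="714" d="M155 346l-40 2-20 14-11 0-4 2-20 28-7 7-8 2 9 6 10 18 2 16-3 7 8-9 6-3 25 3 15 7 5 5 11 21 29-26 28-30 0-12-11-24-14-27z"/><path data-summit="78 103" data-summit-m="826" d="M123 34l-106 0-1 50 4 11 10 19 10 9 16 5 35 0 5-5 5-11 6-31 14-30z"/><path data-summit="41 352" data-summit-m="779" d="M19 281l-3 1 0 120 6-3 27 1 11-8 20-28 4-2 11 0 20-15-6-3-22-25-20-6-35-26z"/><path data-summit="400 39" data-summit-m="696" d="M463 34l-141 1 6 11 8 9 45 16 36 23 16-2 6 3 18 21 6 18z"/><path data-summit="222 476" data-summit-m="716" d="M188 419l-28 29 14 16-1 18 121-1-22-33-15-14-14-4-36 4z"/><path data-summit="130 134" data-summit-m="884" d="M162 34l-39 1-4 23-12 23-7 34-4 8-8 6 8 2 13 17 21 19 4 0 11-6 16-17 0-9-4-11-16-30-1-13 7-21 14-14z"/>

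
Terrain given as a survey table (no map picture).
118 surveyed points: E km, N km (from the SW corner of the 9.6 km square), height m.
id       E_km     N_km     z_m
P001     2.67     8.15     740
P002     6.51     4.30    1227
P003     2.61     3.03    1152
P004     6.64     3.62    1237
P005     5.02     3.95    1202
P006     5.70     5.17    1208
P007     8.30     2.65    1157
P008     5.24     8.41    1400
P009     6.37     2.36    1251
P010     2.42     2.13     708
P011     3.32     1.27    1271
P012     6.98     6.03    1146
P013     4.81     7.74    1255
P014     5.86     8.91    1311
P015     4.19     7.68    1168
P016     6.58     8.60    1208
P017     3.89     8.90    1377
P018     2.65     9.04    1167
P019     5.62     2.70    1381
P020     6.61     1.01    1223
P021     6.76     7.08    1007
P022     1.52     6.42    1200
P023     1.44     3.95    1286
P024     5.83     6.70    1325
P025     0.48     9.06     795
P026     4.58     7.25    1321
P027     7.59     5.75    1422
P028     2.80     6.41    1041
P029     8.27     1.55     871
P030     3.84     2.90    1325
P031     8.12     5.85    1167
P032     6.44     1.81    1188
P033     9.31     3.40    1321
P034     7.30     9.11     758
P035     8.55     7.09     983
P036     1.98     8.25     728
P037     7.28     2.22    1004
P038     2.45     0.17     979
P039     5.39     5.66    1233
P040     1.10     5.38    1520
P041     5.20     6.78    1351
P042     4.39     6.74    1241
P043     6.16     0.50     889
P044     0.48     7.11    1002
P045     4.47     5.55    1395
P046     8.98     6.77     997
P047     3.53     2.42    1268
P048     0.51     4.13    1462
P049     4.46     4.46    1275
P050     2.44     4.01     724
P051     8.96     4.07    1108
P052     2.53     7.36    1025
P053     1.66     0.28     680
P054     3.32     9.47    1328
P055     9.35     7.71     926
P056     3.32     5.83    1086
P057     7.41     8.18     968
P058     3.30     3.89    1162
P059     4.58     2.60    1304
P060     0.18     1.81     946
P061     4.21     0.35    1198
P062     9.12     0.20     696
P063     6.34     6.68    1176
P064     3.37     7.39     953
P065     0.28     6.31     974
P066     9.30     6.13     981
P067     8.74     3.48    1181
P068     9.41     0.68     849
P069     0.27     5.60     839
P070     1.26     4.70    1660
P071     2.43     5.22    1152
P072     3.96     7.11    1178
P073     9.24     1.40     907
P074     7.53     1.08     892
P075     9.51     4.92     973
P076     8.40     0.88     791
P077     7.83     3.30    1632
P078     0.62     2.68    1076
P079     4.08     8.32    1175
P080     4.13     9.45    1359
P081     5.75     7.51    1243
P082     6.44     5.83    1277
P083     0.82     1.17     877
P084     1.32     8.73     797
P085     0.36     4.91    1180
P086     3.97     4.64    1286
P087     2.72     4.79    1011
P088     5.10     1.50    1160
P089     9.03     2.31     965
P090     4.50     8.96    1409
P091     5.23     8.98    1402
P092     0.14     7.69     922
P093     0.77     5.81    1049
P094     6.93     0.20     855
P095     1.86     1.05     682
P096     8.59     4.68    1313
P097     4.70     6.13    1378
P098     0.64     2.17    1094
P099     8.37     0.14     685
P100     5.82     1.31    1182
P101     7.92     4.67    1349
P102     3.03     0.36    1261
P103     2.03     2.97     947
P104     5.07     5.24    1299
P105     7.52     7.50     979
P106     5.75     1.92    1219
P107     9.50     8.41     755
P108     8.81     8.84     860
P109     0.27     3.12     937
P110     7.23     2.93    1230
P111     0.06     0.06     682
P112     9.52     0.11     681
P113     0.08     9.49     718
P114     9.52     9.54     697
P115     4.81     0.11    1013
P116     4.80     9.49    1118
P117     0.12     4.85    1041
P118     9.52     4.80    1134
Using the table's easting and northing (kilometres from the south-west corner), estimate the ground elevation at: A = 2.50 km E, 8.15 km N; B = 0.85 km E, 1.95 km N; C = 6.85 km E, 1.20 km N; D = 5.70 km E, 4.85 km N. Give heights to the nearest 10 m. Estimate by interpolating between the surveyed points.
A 740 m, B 1040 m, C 1150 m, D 1190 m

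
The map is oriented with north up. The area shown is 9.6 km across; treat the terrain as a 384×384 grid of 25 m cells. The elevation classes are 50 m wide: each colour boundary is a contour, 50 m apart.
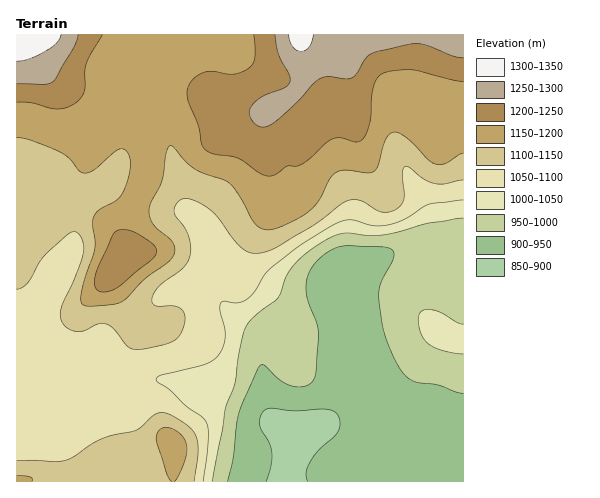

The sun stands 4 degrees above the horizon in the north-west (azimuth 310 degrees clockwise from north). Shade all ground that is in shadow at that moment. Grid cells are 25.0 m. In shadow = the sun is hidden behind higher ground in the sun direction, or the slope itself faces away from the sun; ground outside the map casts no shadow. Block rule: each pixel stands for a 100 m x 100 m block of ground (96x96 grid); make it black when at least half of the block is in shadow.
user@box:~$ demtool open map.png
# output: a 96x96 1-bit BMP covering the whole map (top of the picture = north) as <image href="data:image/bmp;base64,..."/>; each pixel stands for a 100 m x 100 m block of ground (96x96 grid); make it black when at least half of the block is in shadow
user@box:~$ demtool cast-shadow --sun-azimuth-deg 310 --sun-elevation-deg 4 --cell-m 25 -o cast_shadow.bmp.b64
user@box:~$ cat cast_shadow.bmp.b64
<image width="96" height="96" href="data:image/bmp;base64,Qk2+BAAAAAAAAD4AAAAoAAAAYAAAAGAAAAABAAEAAAAAAIAEAAATCwAAEwsAAAIAAAAAAAAA////AAAAAAAAAAAAH///4AAAAAAAAAAAH///wAAAAAAAAAAAH///wAAAAAAAAAAAH///wAAAAAAAAAAAH///wAAAAAAAAAAAH///wAAAAAAAAAAAH///wAAAAAAAAAAAH///4AAAAAAAAAAAD///4AAAAAAAAAAAB///8AAAAAAAAAAAA///+AAAAAAAAAAAAP///AAAAAAAAAAAAH///AAAAAAAAAAAAD///AAAAAAAAAAAAB///AAAAAAAAAAAAB//+AAAAAAAAAAAAA//8/AAAAAAAAAAAA//5/gAAAAAAAAAAA//x/wAAAAAAAAAAAf/x/wAAAAAAAAAAAf/g/wAAAAAAAAAAAf/A/wAAAAAAAAAB///AfwAAAAAAAAYD///AfwAAAAQAAA+H///AfwAAAA4AAA/H///AfwAAAA4AAA+D///AfwAAAAwAAAeA///AfwAAAAAAAAcAP//AfwAAAAAAAAAAD//AfwAAAAAAAAAAB//Af4AAAAAAAAAEA//gP+AAAAAAfAB////gH/gAAAAA/gf////wH/wAAAAB///////8f/4AAAAA//////////8AAAAA//////////+AAAAAf////7////+AAA8AP////z/////AAB+AH////h/////gAB/AD////h/////gAD/gB////B/////wAB/gA////A/////8AB/wA///+A//////AB/wAf//+A//////gA/4AP//8Af/////g8/8AH//8Af//////8f+AB//4Af//////8f+AAf/wAP//////8P/AAD/wAP//////8H/AAAfgAP//////4H/AAADAAH//////4D/AAAAAAD//////4B+AAAAAAD//////8A+AAAAAAB//////8AcAAB/gAA//////8AIAAP/wAA///3//8AAAAf/gAAP//h//8AAAAf/gAAH//g//8AAAAf/gAAD//Af/8AAAAf/AAAB//AP/8AAAAf/AAAA//AD/8AAAAP+AAAA/+AHj8AAeAP+AAAA/8APj8AAfgP8AAAAf8A/j8AAfwH8AAAAf4B/D8AAP4H4AAAAf4D/D8AAP4H4AAAAfwH/B8AAH4HwAAAAPwP+B8AAH4HwAAAAPgf+B4AAH4HgAAAAHAf+AwAAD4HgAABwCA/8AAAABwHAAAD4AA/4AAAAAACAAAD8AAf4AAAAAAAAAAD+AAfwAAAAAAAAAAB/AAfgAAAAAAAAAAB/AAfgAAAAAAAAAAA/gAPAAAABAAAAAAAfwAGAAAAP/wAAAAAPwAAAAAAf/4AAAAADwADwAA8f/8AAAAAB4APwAD+f/+AAAAAAQAf4AD+P/+AAAAAAAA/4AD+f/+AAAAAAAB/4AD///8AAAAAAAD/4AD///8AAAAAAAH/8AH///4AAAAAAAH/+AAf//4AAAAAAAD//AAP//wAAAAAAcD//AAH//gAAAAAA8B//AAD//AAAAAAA8A//AAB/+AAAAAAA8AD+AAB/+AAAAAAA8AA8AAA/8AAAAAAA8AAAAAAf4AAAAAAA4AAAAA="/>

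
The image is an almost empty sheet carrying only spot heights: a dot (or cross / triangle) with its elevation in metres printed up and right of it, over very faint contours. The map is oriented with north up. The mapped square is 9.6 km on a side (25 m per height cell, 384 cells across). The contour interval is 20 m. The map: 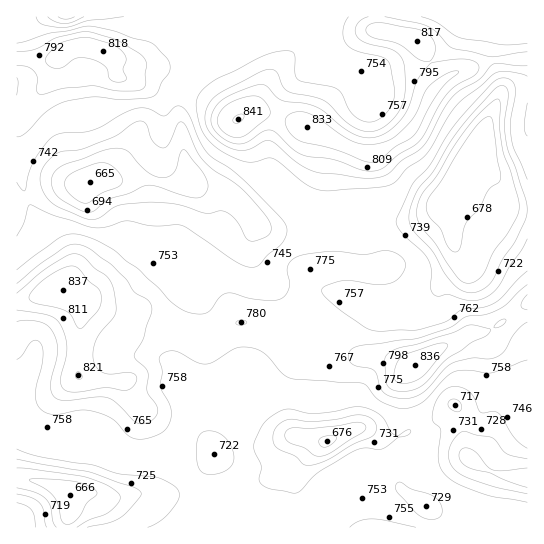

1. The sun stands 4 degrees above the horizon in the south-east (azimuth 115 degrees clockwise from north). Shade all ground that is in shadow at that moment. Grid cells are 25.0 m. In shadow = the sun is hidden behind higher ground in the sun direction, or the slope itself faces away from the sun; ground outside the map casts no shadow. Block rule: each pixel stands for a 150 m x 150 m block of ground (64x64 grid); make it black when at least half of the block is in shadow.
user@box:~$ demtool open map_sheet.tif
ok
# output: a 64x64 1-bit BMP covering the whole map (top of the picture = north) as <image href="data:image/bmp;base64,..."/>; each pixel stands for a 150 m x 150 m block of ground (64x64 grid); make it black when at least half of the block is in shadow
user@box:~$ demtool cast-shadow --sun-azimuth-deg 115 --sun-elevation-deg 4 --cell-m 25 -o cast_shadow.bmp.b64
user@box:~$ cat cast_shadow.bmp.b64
<image width="64" height="64" href="data:image/bmp;base64,Qk0+AgAAAAAAAD4AAAAoAAAAQAAAAEAAAAABAAEAAAAAAAACAAATCwAAEwsAAAIAAAAAAAAA////AAAAAAAD+AAAADAAAAP8AAAAAAAAA54AAAAAAAAADgAAAAAAAAAAAAAAAAAAAAAAAAAAAAAAAAAADAAAAAAAAAAPAAAAAAAAAA+AAAAAAAAAD+AAAAAAAAAP8AAAAAAAAAf4AAAAAAAAAHwAAAAAAAAACAAAAAAAAAAAAAAAAAAAAAAAAAAAAAAAAAAAGAAAAAAEAAA8AAAAAA4AAD4AAAAADwAAPgAAAAAPAAA+AAAAAAfAAD4AAAAAB/AAHgAAAAAP/AAcAAAAAAf/AAAAAAAAA/8AAAAAAAAAH7AAAAAAAAAP/AAAAAAAAAD/wAAAAAAAAf/wAAAAAAAB//gAAAAAAAH//AAAAAAAA/z+AAAAAAAD/v4AAAAAAAD+/gAAAIAAAH8AAAAAgAAAP4AAAAAAAAAfgCAAAAAAAB+A8AAAAAAAD4D4AAAAAAAHAPwAAAAAAAcA/AAAAAAADwAAAAAAAAAPAAAAAAAAAB8AAAAAAAAAPgAAAgAAAAB+AAAGAAAAAH4AAAcAAA4AfgAAD4AAHwB+AAAPwAA/gH4AAA/AAD/APgAAH+AAH8A+AAAf8AAP4B4AAB/4AA/gDgAAD/wAB/AEAAAB/AAH+AAAAAAMAAOAAAAAAAAAAAAAOAAAAAAAAAP8AAAAAAAAAP+AAAAAAAAAf4AAAABwAAA/wAAAAPgAAA=="/>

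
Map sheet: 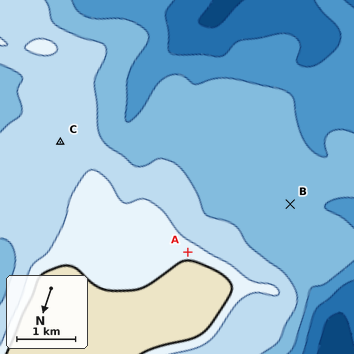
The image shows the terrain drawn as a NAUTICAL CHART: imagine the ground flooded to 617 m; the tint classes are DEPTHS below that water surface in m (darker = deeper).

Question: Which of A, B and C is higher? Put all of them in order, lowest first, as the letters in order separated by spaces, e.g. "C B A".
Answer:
B C A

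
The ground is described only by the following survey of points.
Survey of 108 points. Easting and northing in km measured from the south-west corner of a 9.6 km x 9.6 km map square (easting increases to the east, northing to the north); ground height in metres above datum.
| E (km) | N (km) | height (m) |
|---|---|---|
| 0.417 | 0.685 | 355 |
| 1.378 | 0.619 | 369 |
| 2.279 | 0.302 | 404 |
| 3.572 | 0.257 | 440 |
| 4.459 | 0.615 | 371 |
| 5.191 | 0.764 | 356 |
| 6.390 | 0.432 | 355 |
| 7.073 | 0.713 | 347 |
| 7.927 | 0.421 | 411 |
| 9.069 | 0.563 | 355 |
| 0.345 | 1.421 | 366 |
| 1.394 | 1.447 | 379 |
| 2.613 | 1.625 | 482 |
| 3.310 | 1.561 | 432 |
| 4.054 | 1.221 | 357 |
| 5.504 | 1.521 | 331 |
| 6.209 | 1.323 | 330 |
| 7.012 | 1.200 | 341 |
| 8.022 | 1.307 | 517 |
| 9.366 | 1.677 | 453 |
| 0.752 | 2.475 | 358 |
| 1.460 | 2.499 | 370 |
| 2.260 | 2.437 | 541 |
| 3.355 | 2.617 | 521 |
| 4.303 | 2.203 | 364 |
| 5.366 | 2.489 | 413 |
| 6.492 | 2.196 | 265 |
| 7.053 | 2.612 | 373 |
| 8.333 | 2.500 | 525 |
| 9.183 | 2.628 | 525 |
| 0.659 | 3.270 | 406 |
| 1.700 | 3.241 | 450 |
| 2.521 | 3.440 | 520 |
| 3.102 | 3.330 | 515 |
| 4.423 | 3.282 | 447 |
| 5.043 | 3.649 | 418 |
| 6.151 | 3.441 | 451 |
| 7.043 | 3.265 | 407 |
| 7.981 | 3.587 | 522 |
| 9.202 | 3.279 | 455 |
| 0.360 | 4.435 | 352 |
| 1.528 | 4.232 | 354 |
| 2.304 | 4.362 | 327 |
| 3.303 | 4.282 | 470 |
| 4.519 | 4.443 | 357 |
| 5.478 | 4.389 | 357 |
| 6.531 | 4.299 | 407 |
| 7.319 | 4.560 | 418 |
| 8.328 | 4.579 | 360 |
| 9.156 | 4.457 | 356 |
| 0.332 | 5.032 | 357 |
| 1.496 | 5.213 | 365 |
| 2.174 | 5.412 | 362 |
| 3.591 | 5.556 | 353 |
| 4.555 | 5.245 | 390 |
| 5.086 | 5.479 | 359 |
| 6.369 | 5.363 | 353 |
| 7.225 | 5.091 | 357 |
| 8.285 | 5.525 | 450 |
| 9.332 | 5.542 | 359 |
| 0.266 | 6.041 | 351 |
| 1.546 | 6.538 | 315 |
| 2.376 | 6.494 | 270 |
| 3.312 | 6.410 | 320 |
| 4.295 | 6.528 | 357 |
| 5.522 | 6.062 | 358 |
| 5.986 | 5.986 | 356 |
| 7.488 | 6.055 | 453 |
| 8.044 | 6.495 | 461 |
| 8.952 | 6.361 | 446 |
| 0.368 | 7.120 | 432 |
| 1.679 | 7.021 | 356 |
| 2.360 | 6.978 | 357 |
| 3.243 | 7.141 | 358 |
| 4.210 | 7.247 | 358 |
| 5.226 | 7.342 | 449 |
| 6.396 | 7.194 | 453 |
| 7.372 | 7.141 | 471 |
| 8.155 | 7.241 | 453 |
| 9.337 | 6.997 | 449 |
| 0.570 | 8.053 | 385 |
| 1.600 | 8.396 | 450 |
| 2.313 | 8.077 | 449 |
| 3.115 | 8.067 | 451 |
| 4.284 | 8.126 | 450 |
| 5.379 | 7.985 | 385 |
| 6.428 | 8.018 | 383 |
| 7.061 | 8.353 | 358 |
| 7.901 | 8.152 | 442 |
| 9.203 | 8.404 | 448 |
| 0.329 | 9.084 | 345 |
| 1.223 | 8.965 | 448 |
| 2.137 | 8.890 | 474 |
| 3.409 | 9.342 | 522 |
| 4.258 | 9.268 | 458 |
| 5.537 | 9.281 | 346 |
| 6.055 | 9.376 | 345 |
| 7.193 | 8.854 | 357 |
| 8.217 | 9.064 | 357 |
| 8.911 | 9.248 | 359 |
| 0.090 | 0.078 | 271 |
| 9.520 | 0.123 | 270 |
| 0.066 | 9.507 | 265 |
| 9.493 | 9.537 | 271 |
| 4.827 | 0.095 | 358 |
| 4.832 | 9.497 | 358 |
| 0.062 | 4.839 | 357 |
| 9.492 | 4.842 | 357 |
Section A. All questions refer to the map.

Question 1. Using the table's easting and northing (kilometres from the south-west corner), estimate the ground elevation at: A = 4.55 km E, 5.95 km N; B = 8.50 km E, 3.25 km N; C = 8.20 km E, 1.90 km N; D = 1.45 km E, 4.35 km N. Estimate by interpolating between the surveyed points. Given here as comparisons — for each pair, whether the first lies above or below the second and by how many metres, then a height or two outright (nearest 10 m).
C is above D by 170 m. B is above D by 170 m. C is above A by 160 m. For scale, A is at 360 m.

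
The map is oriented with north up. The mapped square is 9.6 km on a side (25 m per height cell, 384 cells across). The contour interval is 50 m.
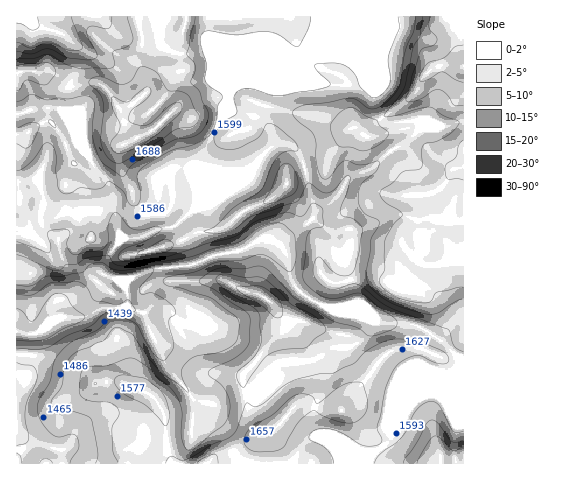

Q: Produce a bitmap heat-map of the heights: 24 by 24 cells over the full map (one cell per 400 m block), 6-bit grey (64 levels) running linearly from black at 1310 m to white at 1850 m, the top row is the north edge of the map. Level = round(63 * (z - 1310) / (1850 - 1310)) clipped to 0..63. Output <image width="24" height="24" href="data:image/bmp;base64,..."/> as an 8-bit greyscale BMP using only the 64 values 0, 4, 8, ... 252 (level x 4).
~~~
<image width="24" height="24" href="data:image/bmp;base64,Qk12BgAAAAAAADYEAAAoAAAAGAAAABgAAAABAAgAAAAAAEACAAATCwAAEwsAAAABAAAAAAAAAAAAAAEBAQACAgIAAwMDAAQEBAAFBQUABgYGAAcHBwAICAgACQkJAAoKCgALCwsADAwMAA0NDQAODg4ADw8PABAQEAAREREAEhISABMTEwAUFBQAFRUVABYWFgAXFxcAGBgYABkZGQAaGhoAGxsbABwcHAAdHR0AHh4eAB8fHwAgICAAISEhACIiIgAjIyMAJCQkACUlJQAmJiYAJycnACgoKAApKSkAKioqACsrKwAsLCwALS0tAC4uLgAvLy8AMDAwADExMQAyMjIAMzMzADQ0NAA1NTUANjY2ADc3NwA4ODgAOTk5ADo6OgA7OzsAPDw8AD09PQA+Pj4APz8/AEBAQABBQUEAQkJCAENDQwBEREQARUVFAEZGRgBHR0cASEhIAElJSQBKSkoAS0tLAExMTABNTU0ATk5OAE9PTwBQUFAAUVFRAFJSUgBTU1MAVFRUAFVVVQBWVlYAV1dXAFhYWABZWVkAWlpaAFtbWwBcXFwAXV1dAF5eXgBfX18AYGBgAGFhYQBiYmIAY2NjAGRkZABlZWUAZmZmAGdnZwBoaGgAaWlpAGpqagBra2sAbGxsAG1tbQBubm4Ab29vAHBwcABxcXEAcnJyAHNzcwB0dHQAdXV1AHZ2dgB3d3cAeHh4AHl5eQB6enoAe3t7AHx8fAB9fX0Afn5+AH9/fwCAgIAAgYGBAIKCggCDg4MAhISEAIWFhQCGhoYAh4eHAIiIiACJiYkAioqKAIuLiwCMjIwAjY2NAI6OjgCPj48AkJCQAJGRkQCSkpIAk5OTAJSUlACVlZUAlpaWAJeXlwCYmJgAmZmZAJqamgCbm5sAnJycAJ2dnQCenp4An5+fAKCgoAChoaEAoqKiAKOjowCkpKQApaWlAKampgCnp6cAqKioAKmpqQCqqqoAq6urAKysrACtra0Arq6uAK+vrwCwsLAAsbGxALKysgCzs7MAtLS0ALW1tQC2trYAt7e3ALi4uAC5ubkAurq6ALu7uwC8vLwAvb29AL6+vgC/v78AwMDAAMHBwQDCwsIAw8PDAMTExADFxcUAxsbGAMfHxwDIyMgAycnJAMrKygDLy8sAzMzMAM3NzQDOzs4Az8/PANDQ0ADR0dEA0tLSANPT0wDU1NQA1dXVANbW1gDX19cA2NjYANnZ2QDa2toA29vbANzc3ADd3d0A3t7eAN/f3wDg4OAA4eHhAOLi4gDj4+MA5OTkAOXl5QDm5uYA5+fnAOjo6ADp6ekA6urqAOvr6wDs7OwA7e3tAO7u7gDv7+8A8PDwAPHx8QDy8vIA8/PzAPT09AD19fUA9vb2APf39wD4+PgA+fn5APr6+gD7+/sA/Pz8AP39/QD+/v4A////ACw8PEhcdHyEhISYmJycmJSMiIiIlLDEvCg4QEhgdHyAfGh0iKSwoIyIiIyIiJywlCxIVFRkcHyIfGRkeJCgqJycqKCIhIyUhChIXGx0fIiMdFxgdIiImKCgrKCMhISEhCQ4WHSAiIx4XGRwgIiEiIyMmJyUhISEhCw0UGhocHBQTFxkcISEgICAgIyYjISIhBgcNExYYFg4RExMVHSMkIyAfHyEjIiEiAwIDBw4UDw0REREUHCUnJiEcGhodICIjBwUEBgoLDA4REhQaIikkHRoZGR8nKysnDwsICg0MDhMWGR0lJyUbGyEhIiwvLy4uFBUVEg8TExMUFRkcHBsWHSIhJS0vMDEyGhwbHRsaHyEfGxcVFBQUHCAgIywwMDEyHh0cHx8ZHB0eICEhGRUWGh0fIiovLzAxHx0fHx4dICAfHR4iJCEdHB0iJiouLzAxIB4hISEhIh8fHR0dICcpISEhKC0wMTIyIB4kJSQnIx4eHR0dHSIqJCgkJiotLjE0JSAlJikxLCQgHh8gHx8kJCoqKykqLTAzKSUmJSw0NjEqJyIkIyAhJSswMS4rKy0wJSclJSwzMjMzLiUiIyMlKSwvLy0tKywuJycnJywzMzExLCQiJCMkJSYoJiUuMzE0Li4rKy4tMDArJyIiIiIiIiIjIiInNzc4KywnJCUpLCsqJyIiIiIiIiIiIiImMzk8HB0bHSQmKSgpJiIiIiIiIiIiIiIkLjQ5FhcZHyIkKSgpJyMkIyMkIyIiIiIiKjU4A=="/>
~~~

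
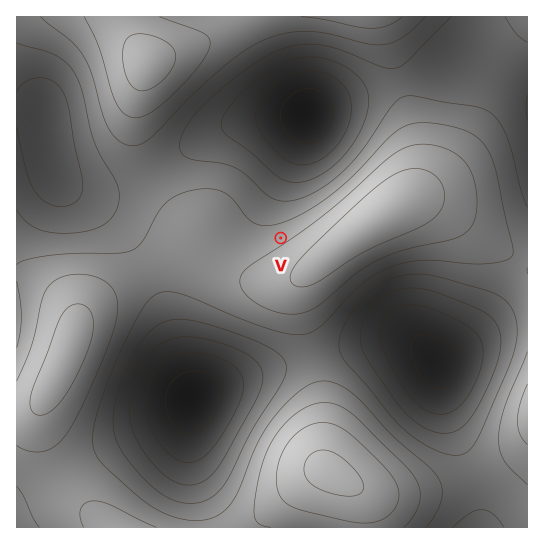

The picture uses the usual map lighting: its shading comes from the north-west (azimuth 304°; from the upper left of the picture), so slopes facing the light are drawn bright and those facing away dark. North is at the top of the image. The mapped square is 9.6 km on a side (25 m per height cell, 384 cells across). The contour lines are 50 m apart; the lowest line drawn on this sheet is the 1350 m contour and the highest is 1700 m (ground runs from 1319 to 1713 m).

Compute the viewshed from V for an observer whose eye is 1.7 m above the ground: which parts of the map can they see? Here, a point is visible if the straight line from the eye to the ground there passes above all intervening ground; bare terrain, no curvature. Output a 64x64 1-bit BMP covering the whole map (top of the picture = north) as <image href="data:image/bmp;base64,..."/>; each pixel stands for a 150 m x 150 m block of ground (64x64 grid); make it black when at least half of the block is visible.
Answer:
<image width="64" height="64" href="data:image/bmp;base64,Qk0+AgAAAAAAAD4AAAAoAAAAQAAAAEAAAAABAAEAAAAAAAACAAATCwAAEwsAAAIAAAAAAAAA////AAAAAAAAAAAAAAAAAAAAAAAAAAAAAAAAAAAAAAAAAAAAAAAAAAAAAAAAAAAAAAAAAAAAAAAAAAAAAAAAAAAAAAAAAAAAAAAAAAAAAAAAAAAAAAAAAAAAAAAAAAAAAAAAAAAAAAAAAAAAAAAAAAAAAAAAAAAAAAAAAAAAAAAAAAAAAAAAAAQAAAAAAAAABgAAAAAAAAADAAAAAAAAAAOAAAAAAAAAA4AAAAAAAAABwAAAAAAAAAHgAAAAAAAAAeAAAAAAAAAB8AAAAAAAAADwAAAAAAAAAPgAAAAAAAAA+AAAAAAAAAH4AAAAAAAAAfgAAAAAAAAB+AAAAAAAAAHwAAAAAAAAAAAAAAAAAAAAAAAwAAAAAAAAAP4AAAAAAAAB//gAAAAAAAH//gAAAAAAAf//AAAAAAAB/5/AAAAAAAD/h+AAAAAAAP+D8AAAAAAAf4H4AAAAAAA/gfgAAAAAAB+A/AAAAAAAH4B8AAAAAAAPgHwAAAAAAA+AfgAAAAfgD8B+AAAAB/g/wH4AAAAH///AfgAAAAf//+D/AAAAB///+f8AAAAD/////wAAAAP/////AAAAA/////+AAAAB/////4AAAAD/////wAAAAP/////AAAAAP////+AAAAAP////+AAAAAH////8AAAAAH////8AAAAAH////8AAAAAP/////A=="/>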